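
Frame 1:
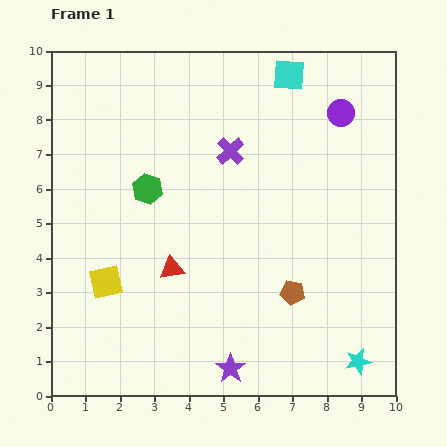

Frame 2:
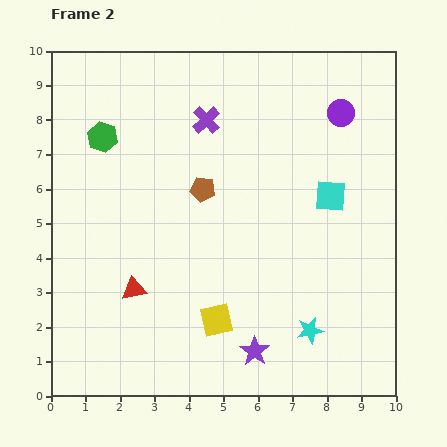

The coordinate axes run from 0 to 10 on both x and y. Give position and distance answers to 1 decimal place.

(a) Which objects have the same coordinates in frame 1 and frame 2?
the purple circle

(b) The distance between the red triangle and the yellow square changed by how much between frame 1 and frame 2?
+0.7

Distance in frame 1: 1.9. Distance in frame 2: 2.6.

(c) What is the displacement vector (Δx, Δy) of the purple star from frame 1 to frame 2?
(0.7, 0.5)

The purple star was at (5.2, 0.8) in frame 1 and (5.9, 1.3) in frame 2.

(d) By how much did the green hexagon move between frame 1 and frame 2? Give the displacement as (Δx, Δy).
(-1.3, 1.5)

The green hexagon was at (2.8, 6.0) in frame 1 and (1.5, 7.5) in frame 2.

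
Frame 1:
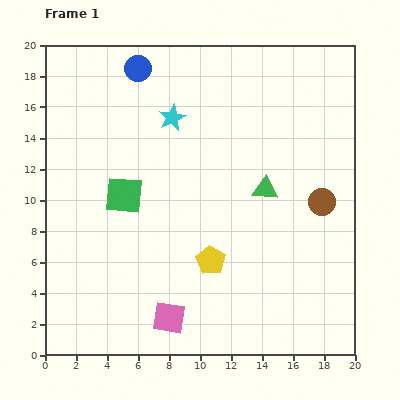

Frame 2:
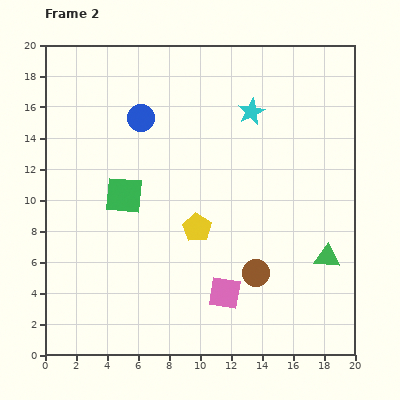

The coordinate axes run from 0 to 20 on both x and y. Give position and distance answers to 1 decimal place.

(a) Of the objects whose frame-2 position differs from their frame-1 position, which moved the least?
the yellow pentagon

(moved 2.3)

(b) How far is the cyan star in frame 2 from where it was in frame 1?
5.1

The cyan star moved from (8.2, 15.3) to (13.3, 15.7), a distance of √(5.1² + 0.4²) ≈ 5.1.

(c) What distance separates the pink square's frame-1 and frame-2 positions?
3.9

The pink square moved from (8.0, 2.4) to (11.6, 4.0), a distance of √(3.6² + 1.6²) ≈ 3.9.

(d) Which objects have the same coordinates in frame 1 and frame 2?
the green square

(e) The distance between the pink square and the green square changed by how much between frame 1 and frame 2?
+0.7

Distance in frame 1: 8.4. Distance in frame 2: 9.1.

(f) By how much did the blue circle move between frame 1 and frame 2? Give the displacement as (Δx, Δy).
(0.2, -3.2)

The blue circle was at (6.0, 18.5) in frame 1 and (6.2, 15.3) in frame 2.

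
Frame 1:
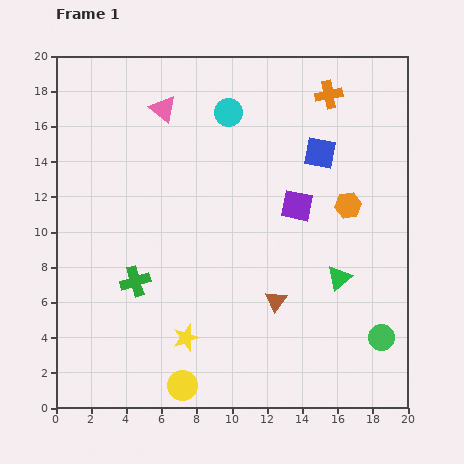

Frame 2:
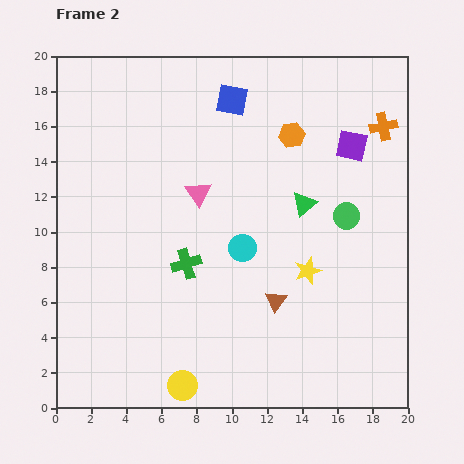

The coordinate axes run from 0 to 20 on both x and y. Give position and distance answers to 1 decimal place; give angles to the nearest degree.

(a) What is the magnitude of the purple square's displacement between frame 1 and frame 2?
4.6

The purple square moved from (13.7, 11.5) to (16.8, 14.9), a distance of √(3.1² + 3.4²) ≈ 4.6.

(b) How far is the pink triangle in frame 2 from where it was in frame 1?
5.2

The pink triangle moved from (6.1, 17.0) to (8.1, 12.2), a distance of √(2.0² + 4.8²) ≈ 5.2.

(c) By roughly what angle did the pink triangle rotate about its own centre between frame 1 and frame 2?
16° clockwise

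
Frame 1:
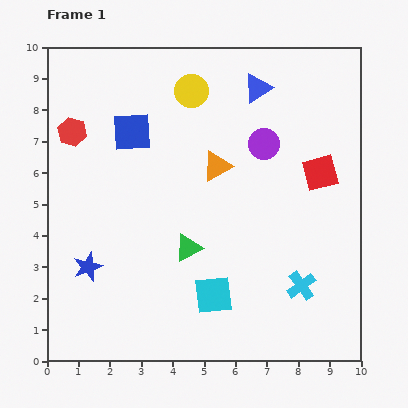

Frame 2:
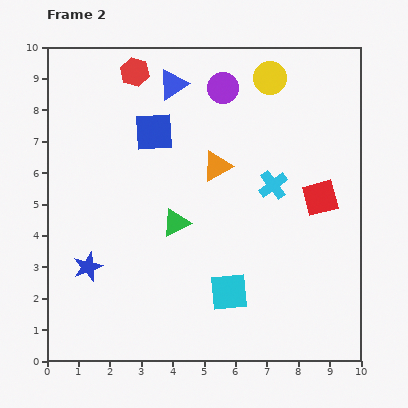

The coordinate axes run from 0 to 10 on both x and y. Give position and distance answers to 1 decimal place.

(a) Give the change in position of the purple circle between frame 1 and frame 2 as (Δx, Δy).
(-1.3, 1.8)

The purple circle was at (6.9, 6.9) in frame 1 and (5.6, 8.7) in frame 2.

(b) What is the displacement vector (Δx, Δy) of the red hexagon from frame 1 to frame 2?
(2.0, 1.9)

The red hexagon was at (0.8, 7.3) in frame 1 and (2.8, 9.2) in frame 2.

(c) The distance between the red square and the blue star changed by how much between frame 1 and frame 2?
-0.3

Distance in frame 1: 8.0. Distance in frame 2: 7.7.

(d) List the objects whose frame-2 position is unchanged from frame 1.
the orange triangle, the blue star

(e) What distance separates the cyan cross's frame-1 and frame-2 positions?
3.3

The cyan cross moved from (8.1, 2.4) to (7.2, 5.6), a distance of √(0.9² + 3.2²) ≈ 3.3.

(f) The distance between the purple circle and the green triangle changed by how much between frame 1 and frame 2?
+0.5

Distance in frame 1: 4.1. Distance in frame 2: 4.6.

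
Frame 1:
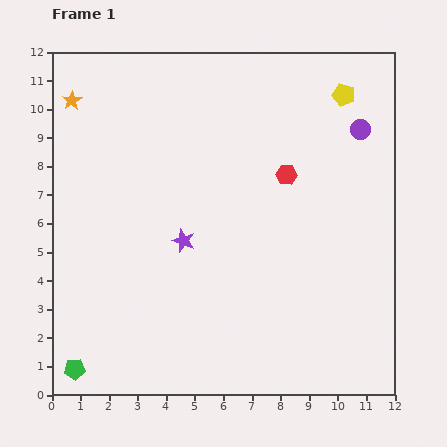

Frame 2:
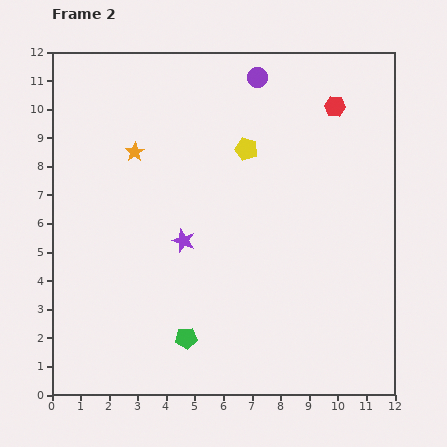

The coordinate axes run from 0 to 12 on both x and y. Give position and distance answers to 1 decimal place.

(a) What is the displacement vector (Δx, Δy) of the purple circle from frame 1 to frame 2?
(-3.6, 1.8)

The purple circle was at (10.8, 9.3) in frame 1 and (7.2, 11.1) in frame 2.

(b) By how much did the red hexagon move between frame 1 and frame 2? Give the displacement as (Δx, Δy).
(1.7, 2.4)

The red hexagon was at (8.2, 7.7) in frame 1 and (9.9, 10.1) in frame 2.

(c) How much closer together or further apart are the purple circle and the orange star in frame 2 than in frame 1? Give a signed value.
-5.1

Distance in frame 1: 10.1. Distance in frame 2: 5.0.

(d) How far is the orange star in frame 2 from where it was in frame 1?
2.8

The orange star moved from (0.7, 10.3) to (2.9, 8.5), a distance of √(2.2² + 1.8²) ≈ 2.8.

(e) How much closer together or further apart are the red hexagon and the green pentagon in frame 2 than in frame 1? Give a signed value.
-0.4

Distance in frame 1: 10.0. Distance in frame 2: 9.6.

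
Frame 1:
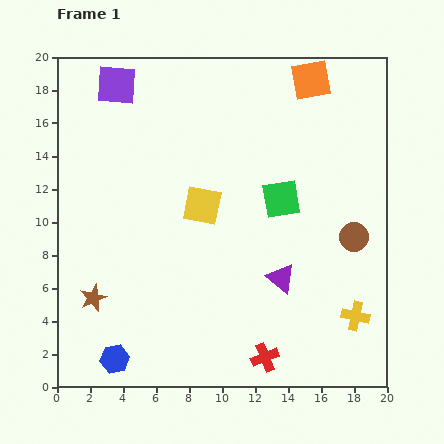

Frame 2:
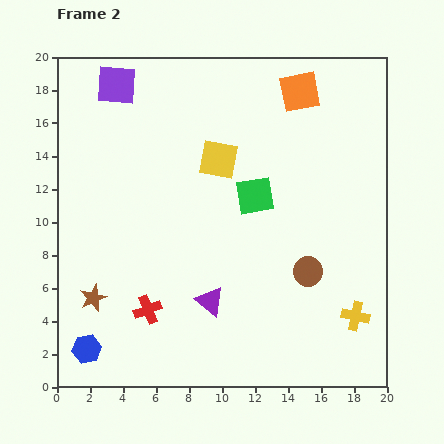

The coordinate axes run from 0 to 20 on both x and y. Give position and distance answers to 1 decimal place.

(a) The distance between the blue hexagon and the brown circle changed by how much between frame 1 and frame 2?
-2.1

Distance in frame 1: 16.3. Distance in frame 2: 14.2.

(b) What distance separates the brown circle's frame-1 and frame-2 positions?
3.5

The brown circle moved from (18.0, 9.1) to (15.2, 7.0), a distance of √(2.8² + 2.1²) ≈ 3.5.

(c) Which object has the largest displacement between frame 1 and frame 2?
the red cross

(moved 7.7; next 4.5)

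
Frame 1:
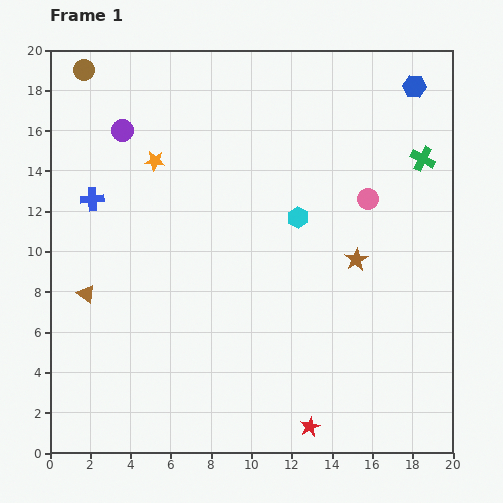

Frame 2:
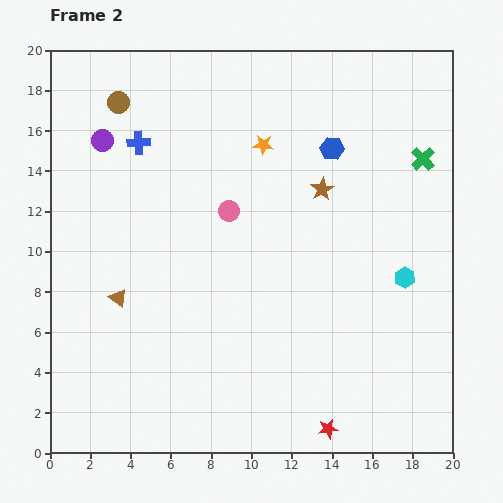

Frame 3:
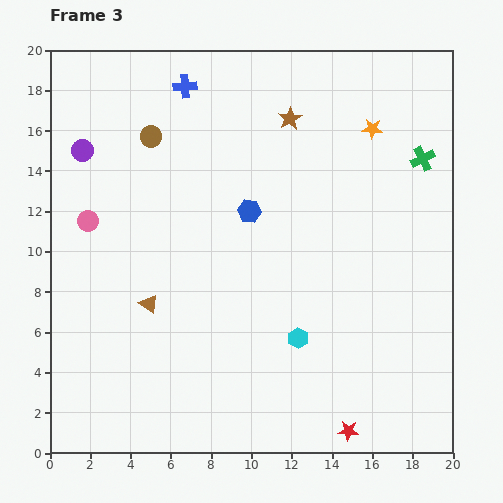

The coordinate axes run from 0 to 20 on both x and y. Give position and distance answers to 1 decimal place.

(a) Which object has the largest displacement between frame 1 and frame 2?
the pink circle

(moved 6.9; next 6.1)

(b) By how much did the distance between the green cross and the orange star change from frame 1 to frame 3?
-10.4

Distance in frame 1: 13.3. Distance in frame 3: 2.9.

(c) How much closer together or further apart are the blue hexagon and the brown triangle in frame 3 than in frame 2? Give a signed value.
-6.1

Distance in frame 2: 12.9. Distance in frame 3: 6.8.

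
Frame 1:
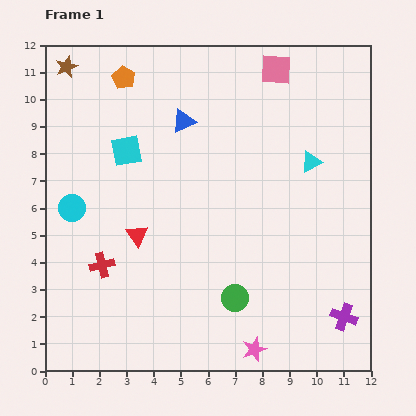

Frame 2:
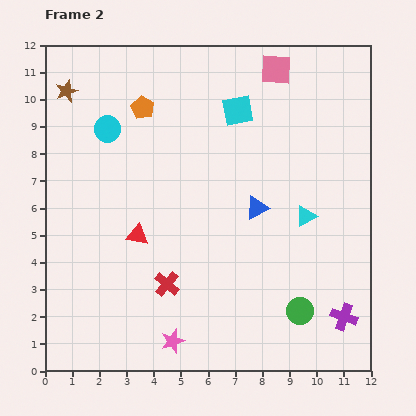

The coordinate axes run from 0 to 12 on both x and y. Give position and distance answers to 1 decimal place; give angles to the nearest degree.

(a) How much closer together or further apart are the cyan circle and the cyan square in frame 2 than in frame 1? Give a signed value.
+2.0

Distance in frame 1: 2.9. Distance in frame 2: 4.9.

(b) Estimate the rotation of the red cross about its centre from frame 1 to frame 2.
36° counter-clockwise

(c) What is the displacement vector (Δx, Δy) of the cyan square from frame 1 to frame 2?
(4.1, 1.5)

The cyan square was at (3.0, 8.1) in frame 1 and (7.1, 9.6) in frame 2.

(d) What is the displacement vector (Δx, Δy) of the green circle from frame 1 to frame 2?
(2.4, -0.5)

The green circle was at (7.0, 2.7) in frame 1 and (9.4, 2.2) in frame 2.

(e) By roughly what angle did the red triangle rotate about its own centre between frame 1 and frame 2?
43° counter-clockwise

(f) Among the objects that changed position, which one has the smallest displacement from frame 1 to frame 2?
the brown star

(moved 0.9)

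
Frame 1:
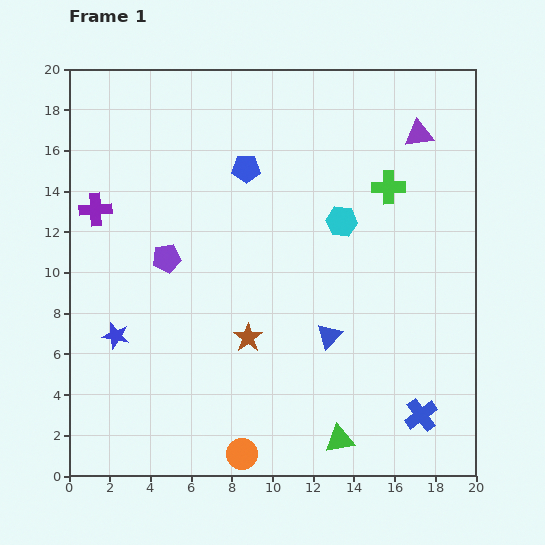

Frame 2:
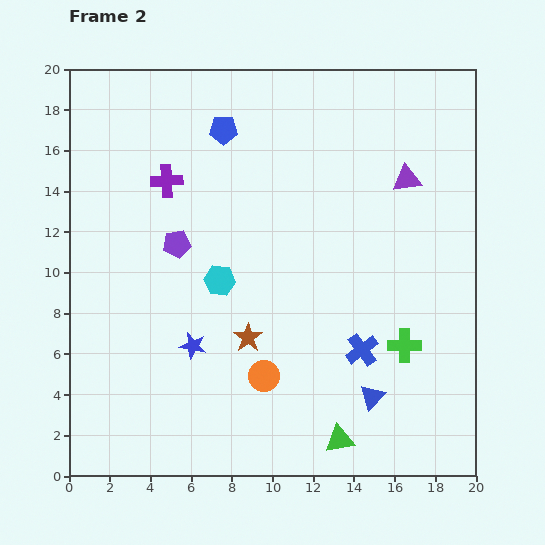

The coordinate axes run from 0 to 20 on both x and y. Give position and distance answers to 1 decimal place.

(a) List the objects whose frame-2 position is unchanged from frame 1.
the brown star, the green triangle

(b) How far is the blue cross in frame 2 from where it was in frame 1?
4.3

The blue cross moved from (17.3, 3.0) to (14.4, 6.2), a distance of √(2.9² + 3.2²) ≈ 4.3.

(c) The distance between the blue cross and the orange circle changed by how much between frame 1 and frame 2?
-4.0

Distance in frame 1: 9.0. Distance in frame 2: 5.0.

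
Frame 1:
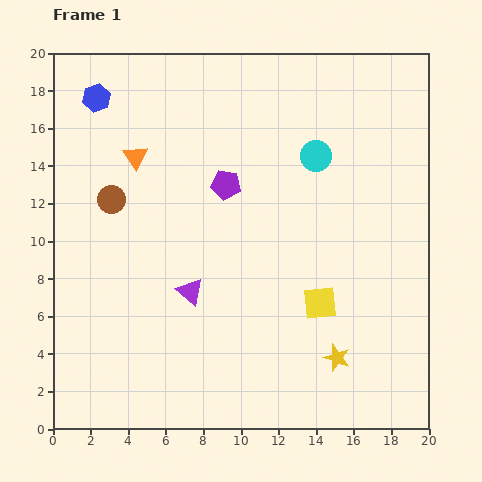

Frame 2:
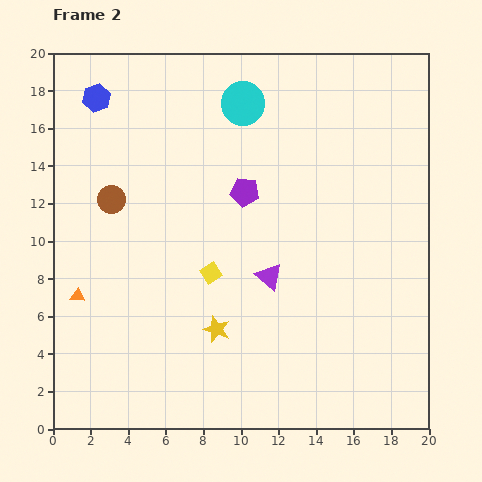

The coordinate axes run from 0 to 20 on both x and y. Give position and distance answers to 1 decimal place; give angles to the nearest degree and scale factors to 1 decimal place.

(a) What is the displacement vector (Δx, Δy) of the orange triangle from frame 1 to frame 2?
(-3.1, -7.4)

The orange triangle was at (4.4, 14.5) in frame 1 and (1.3, 7.1) in frame 2.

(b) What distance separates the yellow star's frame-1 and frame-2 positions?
6.6

The yellow star moved from (15.1, 3.8) to (8.7, 5.3), a distance of √(6.4² + 1.5²) ≈ 6.6.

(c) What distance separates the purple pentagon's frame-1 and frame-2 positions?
1.1

The purple pentagon moved from (9.2, 13.0) to (10.2, 12.6), a distance of √(1.0² + 0.4²) ≈ 1.1.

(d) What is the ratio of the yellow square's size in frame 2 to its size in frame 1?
0.6×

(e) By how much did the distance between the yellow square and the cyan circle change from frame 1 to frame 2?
+1.4

Distance in frame 1: 7.8. Distance in frame 2: 9.2.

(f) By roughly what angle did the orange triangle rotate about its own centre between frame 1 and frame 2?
51° counter-clockwise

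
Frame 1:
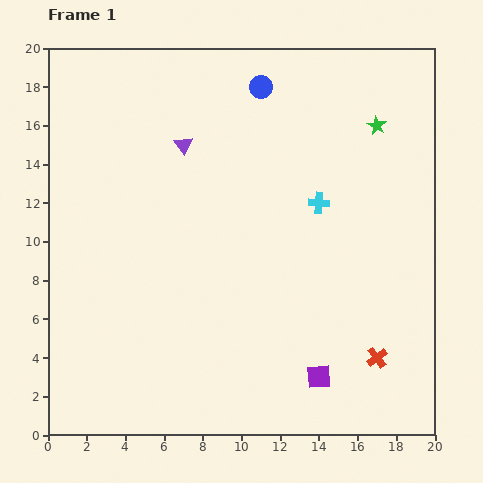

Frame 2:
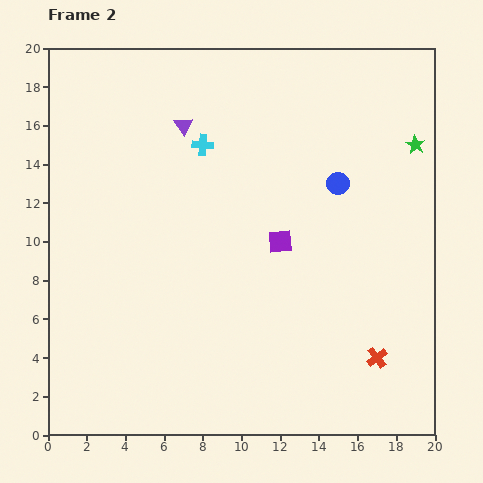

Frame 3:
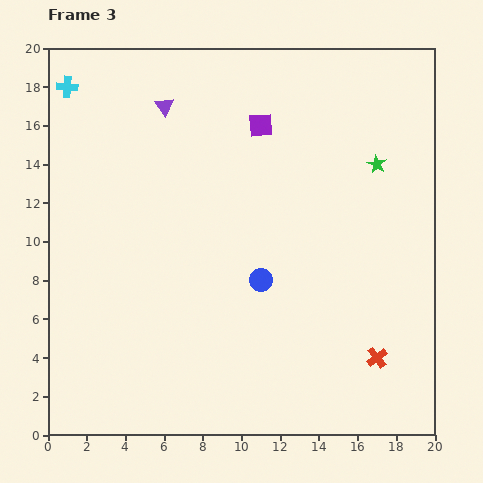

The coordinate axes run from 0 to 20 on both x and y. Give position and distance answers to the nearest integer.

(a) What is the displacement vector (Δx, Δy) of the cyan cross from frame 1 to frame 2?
(-6, 3)

The cyan cross was at (14, 12) in frame 1 and (8, 15) in frame 2.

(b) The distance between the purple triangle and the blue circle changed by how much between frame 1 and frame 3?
+5

Distance in frame 1: 5. Distance in frame 3: 10.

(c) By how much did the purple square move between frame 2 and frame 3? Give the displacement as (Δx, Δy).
(-1, 6)

The purple square was at (12, 10) in frame 2 and (11, 16) in frame 3.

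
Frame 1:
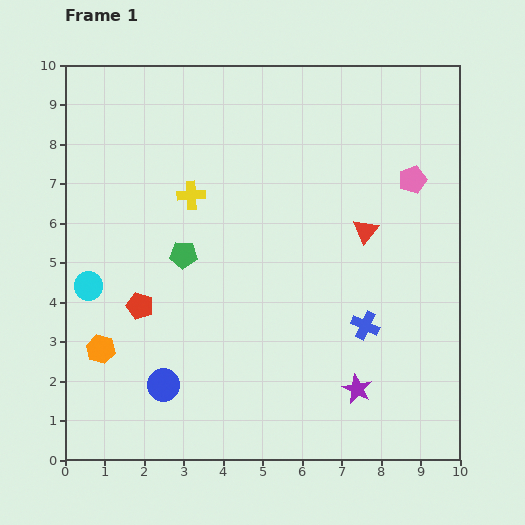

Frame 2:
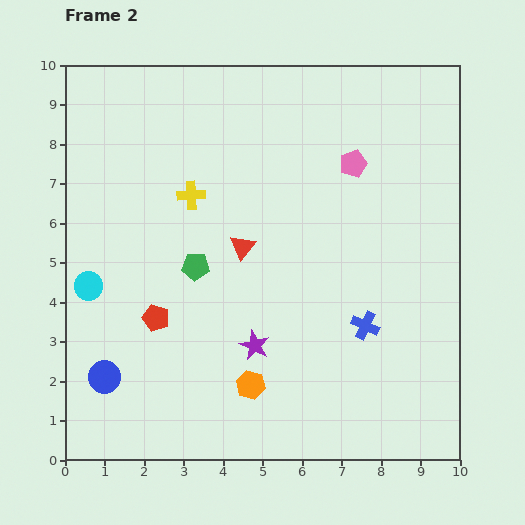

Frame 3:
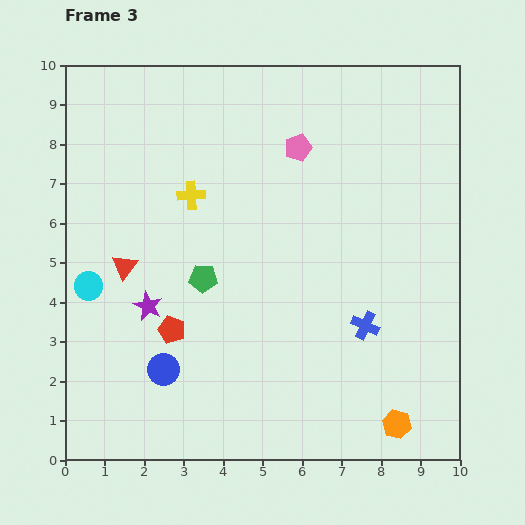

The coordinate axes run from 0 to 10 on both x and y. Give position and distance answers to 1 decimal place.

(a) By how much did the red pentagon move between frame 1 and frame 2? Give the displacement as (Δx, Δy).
(0.4, -0.3)

The red pentagon was at (1.9, 3.9) in frame 1 and (2.3, 3.6) in frame 2.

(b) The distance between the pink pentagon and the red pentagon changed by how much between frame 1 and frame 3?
-2.0

Distance in frame 1: 7.6. Distance in frame 3: 5.6.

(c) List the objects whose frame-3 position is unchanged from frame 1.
the yellow cross, the cyan circle, the blue cross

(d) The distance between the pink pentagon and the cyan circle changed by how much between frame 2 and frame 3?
-1.0

Distance in frame 2: 7.4. Distance in frame 3: 6.4.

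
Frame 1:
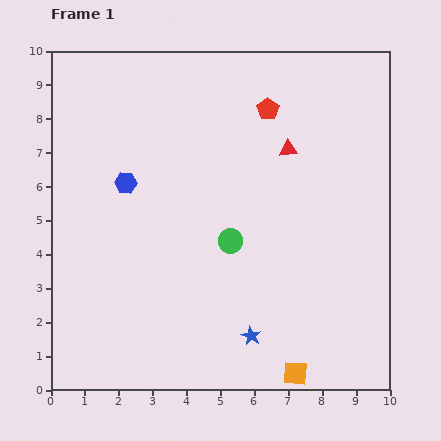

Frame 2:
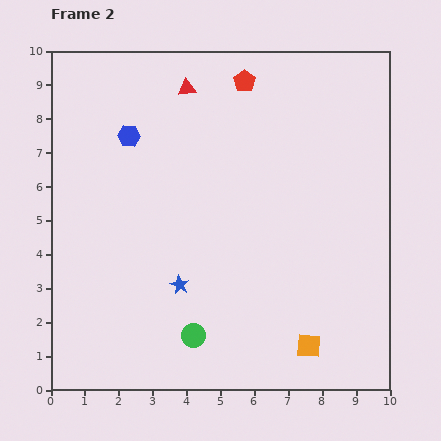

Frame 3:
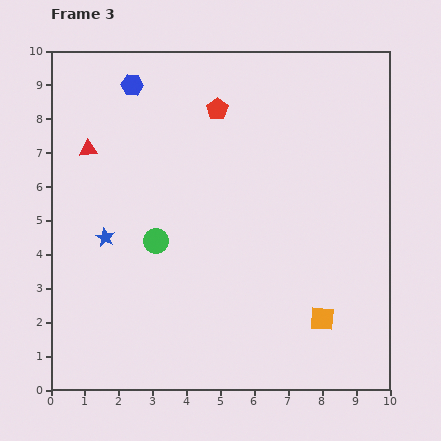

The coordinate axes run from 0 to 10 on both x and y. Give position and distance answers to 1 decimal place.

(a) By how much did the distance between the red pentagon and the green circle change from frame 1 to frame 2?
+3.5

Distance in frame 1: 4.1. Distance in frame 2: 7.6.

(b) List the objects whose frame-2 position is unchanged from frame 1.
none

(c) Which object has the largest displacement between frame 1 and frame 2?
the red triangle

(moved 3.5; next 3.0)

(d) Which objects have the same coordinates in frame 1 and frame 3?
none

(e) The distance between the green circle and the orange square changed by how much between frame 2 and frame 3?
+2.0

Distance in frame 2: 3.4. Distance in frame 3: 5.4.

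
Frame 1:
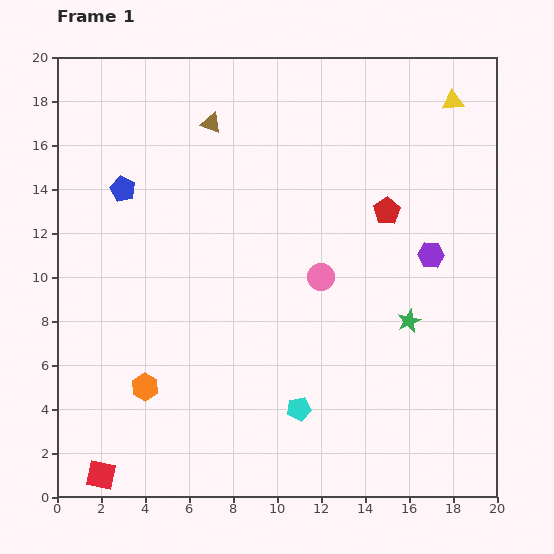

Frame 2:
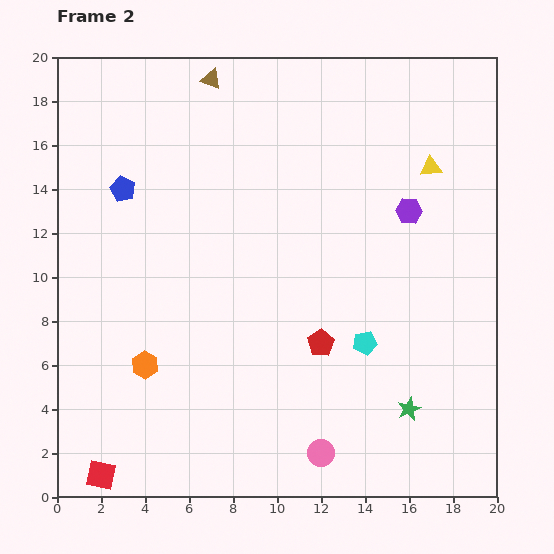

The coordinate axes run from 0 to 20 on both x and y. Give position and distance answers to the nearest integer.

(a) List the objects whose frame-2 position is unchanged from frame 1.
the red square, the blue pentagon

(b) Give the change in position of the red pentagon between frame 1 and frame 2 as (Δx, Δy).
(-3, -6)

The red pentagon was at (15, 13) in frame 1 and (12, 7) in frame 2.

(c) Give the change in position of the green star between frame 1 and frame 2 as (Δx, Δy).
(0, -4)

The green star was at (16, 8) in frame 1 and (16, 4) in frame 2.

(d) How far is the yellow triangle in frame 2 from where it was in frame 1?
3

The yellow triangle moved from (18, 18) to (17, 15), a distance of √(1² + 3²) ≈ 3.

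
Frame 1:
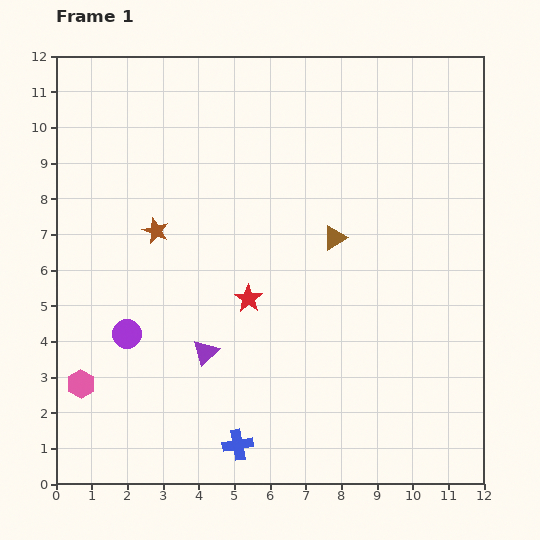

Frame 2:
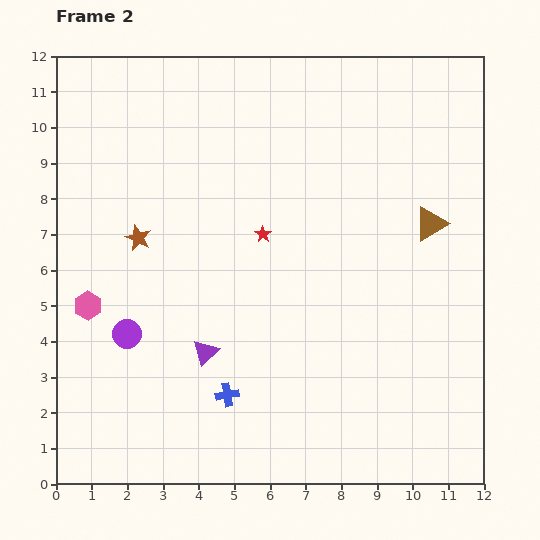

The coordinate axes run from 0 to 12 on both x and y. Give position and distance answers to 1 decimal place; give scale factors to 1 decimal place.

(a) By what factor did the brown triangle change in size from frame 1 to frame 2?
1.5×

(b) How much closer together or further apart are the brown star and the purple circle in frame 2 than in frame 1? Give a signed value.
-0.3

Distance in frame 1: 3.0. Distance in frame 2: 2.7.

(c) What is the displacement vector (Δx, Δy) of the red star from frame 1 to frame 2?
(0.4, 1.8)

The red star was at (5.4, 5.2) in frame 1 and (5.8, 7.0) in frame 2.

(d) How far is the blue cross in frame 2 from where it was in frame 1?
1.4

The blue cross moved from (5.1, 1.1) to (4.8, 2.5), a distance of √(0.3² + 1.4²) ≈ 1.4.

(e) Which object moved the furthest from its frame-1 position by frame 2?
the brown triangle

(moved 2.7; next 2.2)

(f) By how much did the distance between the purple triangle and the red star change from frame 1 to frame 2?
+1.8

Distance in frame 1: 1.9. Distance in frame 2: 3.7.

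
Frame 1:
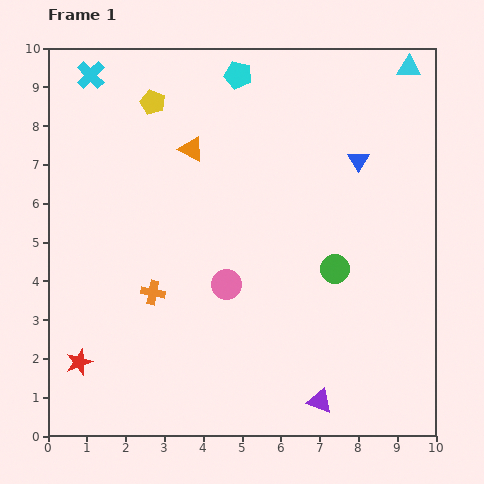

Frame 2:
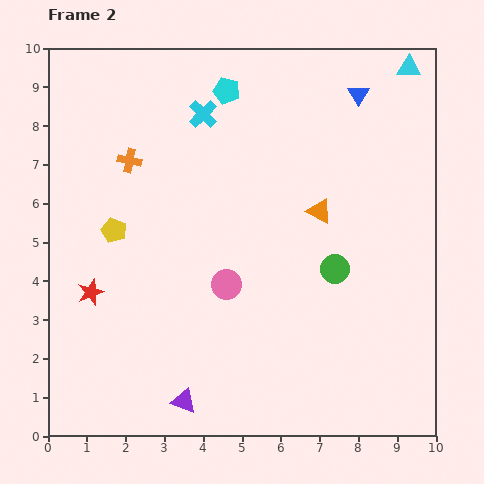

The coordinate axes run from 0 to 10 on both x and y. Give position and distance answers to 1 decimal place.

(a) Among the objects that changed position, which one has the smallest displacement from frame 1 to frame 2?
the cyan pentagon

(moved 0.5)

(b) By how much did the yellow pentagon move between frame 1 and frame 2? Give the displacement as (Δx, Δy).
(-1.0, -3.3)

The yellow pentagon was at (2.7, 8.6) in frame 1 and (1.7, 5.3) in frame 2.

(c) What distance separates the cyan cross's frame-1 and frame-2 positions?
3.1

The cyan cross moved from (1.1, 9.3) to (4.0, 8.3), a distance of √(2.9² + 1.0²) ≈ 3.1.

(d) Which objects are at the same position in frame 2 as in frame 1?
the cyan triangle, the green circle, the pink circle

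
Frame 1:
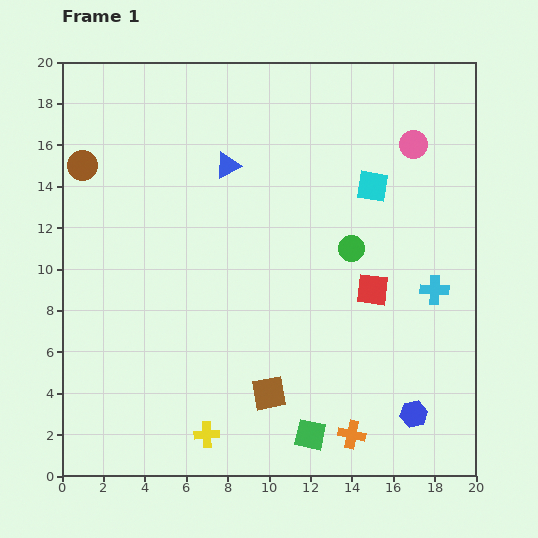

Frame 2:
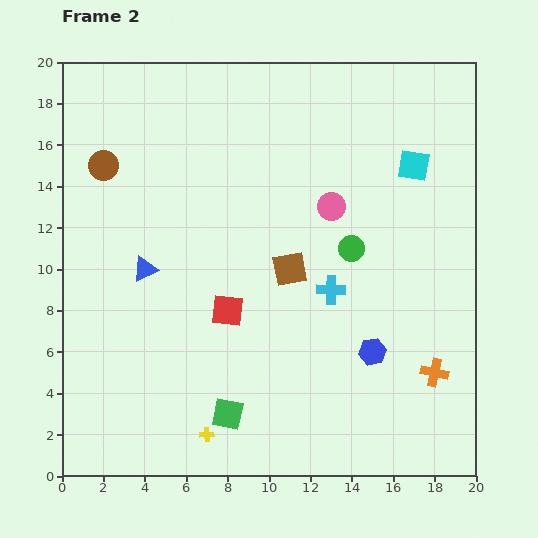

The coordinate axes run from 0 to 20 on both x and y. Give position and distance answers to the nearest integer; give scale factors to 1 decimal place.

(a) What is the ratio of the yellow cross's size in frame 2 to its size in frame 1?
0.6×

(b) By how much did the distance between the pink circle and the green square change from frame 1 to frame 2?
-4

Distance in frame 1: 15. Distance in frame 2: 11.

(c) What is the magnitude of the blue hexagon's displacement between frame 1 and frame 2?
4

The blue hexagon moved from (17, 3) to (15, 6), a distance of √(2² + 3²) ≈ 4.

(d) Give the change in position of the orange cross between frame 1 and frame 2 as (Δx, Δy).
(4, 3)

The orange cross was at (14, 2) in frame 1 and (18, 5) in frame 2.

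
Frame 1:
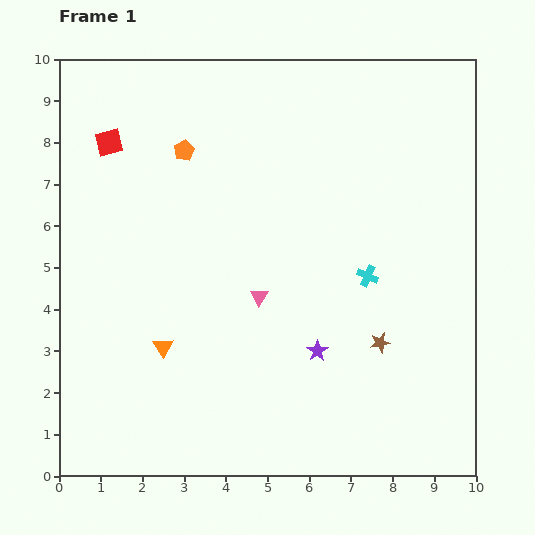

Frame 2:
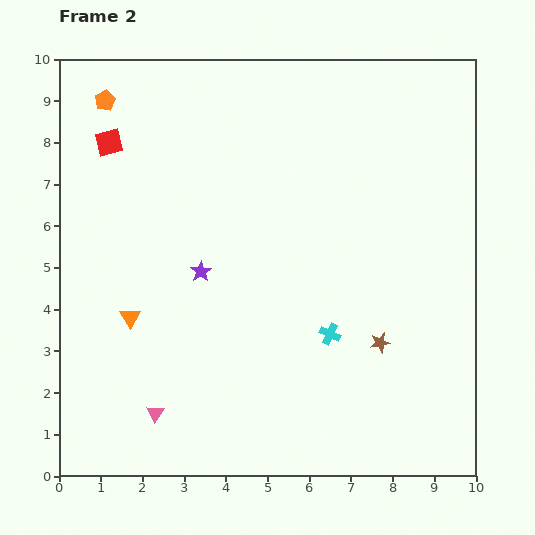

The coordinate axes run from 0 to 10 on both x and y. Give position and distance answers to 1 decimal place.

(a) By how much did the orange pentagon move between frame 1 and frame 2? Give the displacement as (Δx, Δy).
(-1.9, 1.2)

The orange pentagon was at (3.0, 7.8) in frame 1 and (1.1, 9.0) in frame 2.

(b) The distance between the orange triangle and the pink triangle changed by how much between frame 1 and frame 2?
-0.2

Distance in frame 1: 2.6. Distance in frame 2: 2.4.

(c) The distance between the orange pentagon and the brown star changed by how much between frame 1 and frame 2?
+2.2

Distance in frame 1: 6.6. Distance in frame 2: 8.8.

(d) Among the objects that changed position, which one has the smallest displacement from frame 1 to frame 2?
the orange triangle

(moved 1.1)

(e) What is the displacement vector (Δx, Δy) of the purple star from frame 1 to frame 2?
(-2.8, 1.9)

The purple star was at (6.2, 3.0) in frame 1 and (3.4, 4.9) in frame 2.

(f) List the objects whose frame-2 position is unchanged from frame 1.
the brown star, the red square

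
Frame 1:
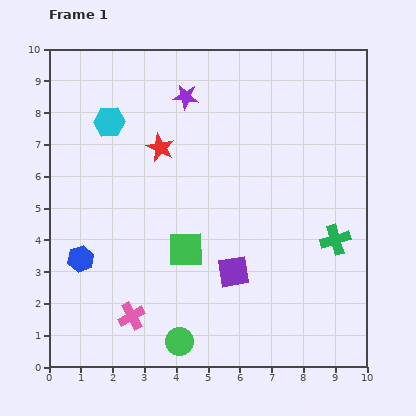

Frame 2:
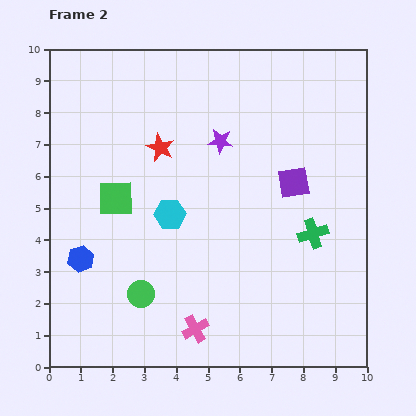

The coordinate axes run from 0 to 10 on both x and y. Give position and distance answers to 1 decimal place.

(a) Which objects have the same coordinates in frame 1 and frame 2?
the red star, the blue hexagon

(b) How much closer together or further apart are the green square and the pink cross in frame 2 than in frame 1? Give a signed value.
+2.1

Distance in frame 1: 2.7. Distance in frame 2: 4.8.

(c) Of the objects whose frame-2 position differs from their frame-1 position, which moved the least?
the green cross

(moved 0.7)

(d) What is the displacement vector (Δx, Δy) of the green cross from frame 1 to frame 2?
(-0.7, 0.2)

The green cross was at (9.0, 4.0) in frame 1 and (8.3, 4.2) in frame 2.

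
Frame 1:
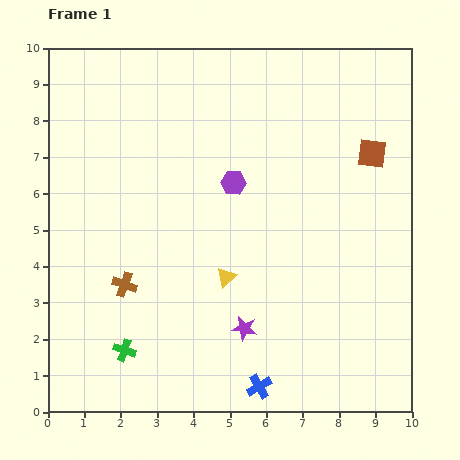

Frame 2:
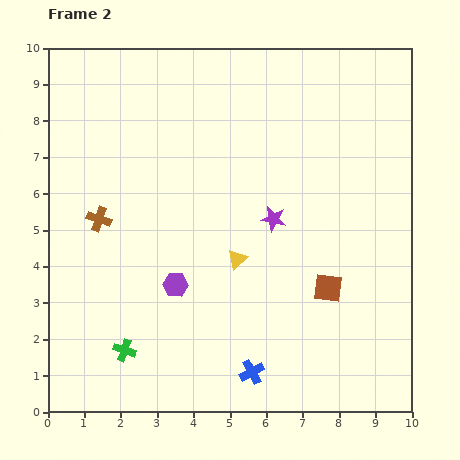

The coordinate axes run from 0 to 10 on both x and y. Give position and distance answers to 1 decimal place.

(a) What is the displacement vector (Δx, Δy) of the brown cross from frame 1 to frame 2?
(-0.7, 1.8)

The brown cross was at (2.1, 3.5) in frame 1 and (1.4, 5.3) in frame 2.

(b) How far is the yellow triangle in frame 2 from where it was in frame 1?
0.6

The yellow triangle moved from (4.9, 3.7) to (5.2, 4.2), a distance of √(0.3² + 0.5²) ≈ 0.6.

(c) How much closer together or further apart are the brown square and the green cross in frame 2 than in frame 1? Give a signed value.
-2.8

Distance in frame 1: 8.7. Distance in frame 2: 5.9.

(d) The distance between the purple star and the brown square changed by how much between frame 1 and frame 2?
-3.5

Distance in frame 1: 5.9. Distance in frame 2: 2.4.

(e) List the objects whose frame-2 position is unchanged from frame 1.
the green cross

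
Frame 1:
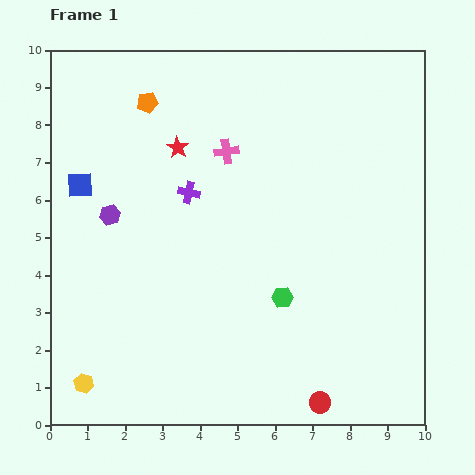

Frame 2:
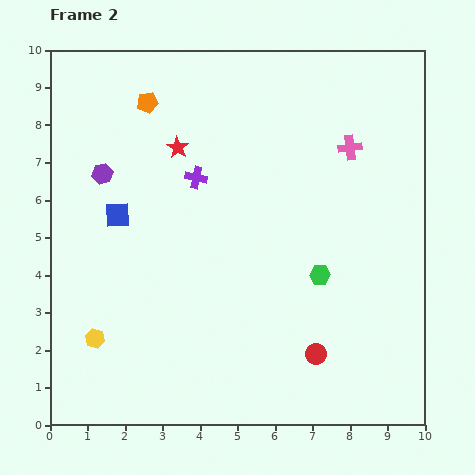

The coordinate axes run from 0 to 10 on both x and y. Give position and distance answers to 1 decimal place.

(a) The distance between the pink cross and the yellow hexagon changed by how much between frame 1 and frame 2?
+1.2

Distance in frame 1: 7.3. Distance in frame 2: 8.5.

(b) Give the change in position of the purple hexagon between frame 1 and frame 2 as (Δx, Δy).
(-0.2, 1.1)

The purple hexagon was at (1.6, 5.6) in frame 1 and (1.4, 6.7) in frame 2.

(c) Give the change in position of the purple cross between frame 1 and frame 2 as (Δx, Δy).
(0.2, 0.4)

The purple cross was at (3.7, 6.2) in frame 1 and (3.9, 6.6) in frame 2.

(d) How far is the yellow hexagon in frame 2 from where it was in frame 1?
1.2

The yellow hexagon moved from (0.9, 1.1) to (1.2, 2.3), a distance of √(0.3² + 1.2²) ≈ 1.2.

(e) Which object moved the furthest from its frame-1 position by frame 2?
the pink cross

(moved 3.3; next 1.3)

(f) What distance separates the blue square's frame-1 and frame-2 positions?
1.3

The blue square moved from (0.8, 6.4) to (1.8, 5.6), a distance of √(1.0² + 0.8²) ≈ 1.3.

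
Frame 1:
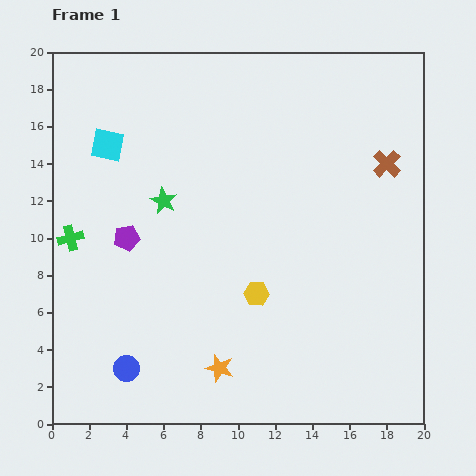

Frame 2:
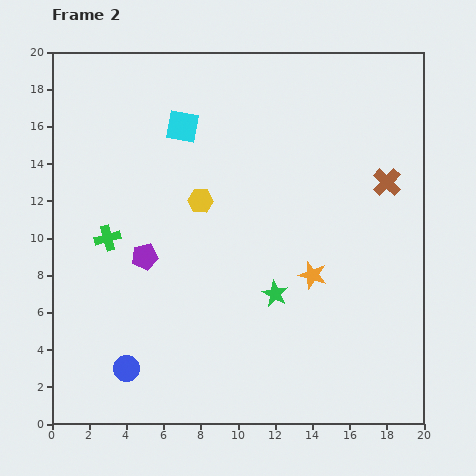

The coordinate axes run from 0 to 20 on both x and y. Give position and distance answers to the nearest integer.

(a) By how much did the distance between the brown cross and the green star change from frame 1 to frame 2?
-4

Distance in frame 1: 12. Distance in frame 2: 8.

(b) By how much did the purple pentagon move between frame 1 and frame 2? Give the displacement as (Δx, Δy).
(1, -1)

The purple pentagon was at (4, 10) in frame 1 and (5, 9) in frame 2.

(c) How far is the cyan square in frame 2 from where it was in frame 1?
4

The cyan square moved from (3, 15) to (7, 16), a distance of √(4² + 1²) ≈ 4.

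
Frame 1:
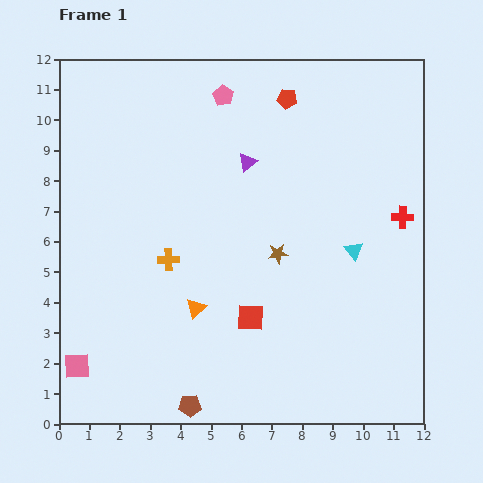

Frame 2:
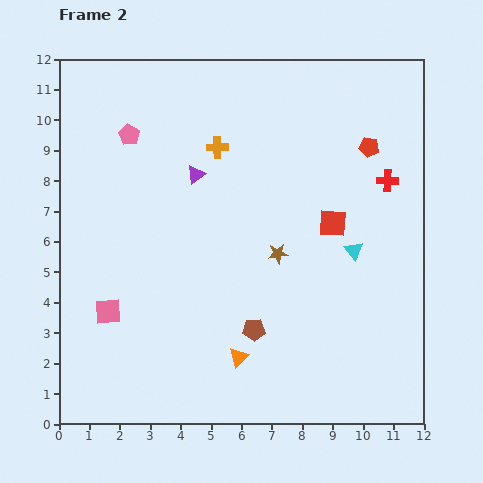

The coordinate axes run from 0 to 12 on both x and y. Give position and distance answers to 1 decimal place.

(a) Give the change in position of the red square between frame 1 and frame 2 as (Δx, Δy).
(2.7, 3.1)

The red square was at (6.3, 3.5) in frame 1 and (9.0, 6.6) in frame 2.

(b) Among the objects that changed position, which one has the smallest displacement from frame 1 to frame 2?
the red cross

(moved 1.3)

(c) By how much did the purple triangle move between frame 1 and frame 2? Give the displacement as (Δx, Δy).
(-1.7, -0.4)

The purple triangle was at (6.2, 8.6) in frame 1 and (4.5, 8.2) in frame 2.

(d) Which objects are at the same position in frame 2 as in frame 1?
the cyan triangle, the brown star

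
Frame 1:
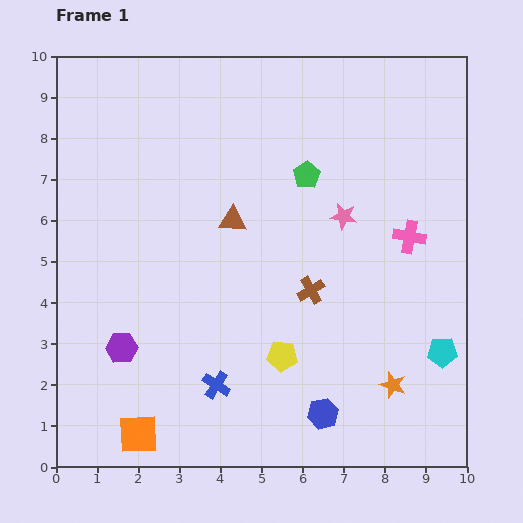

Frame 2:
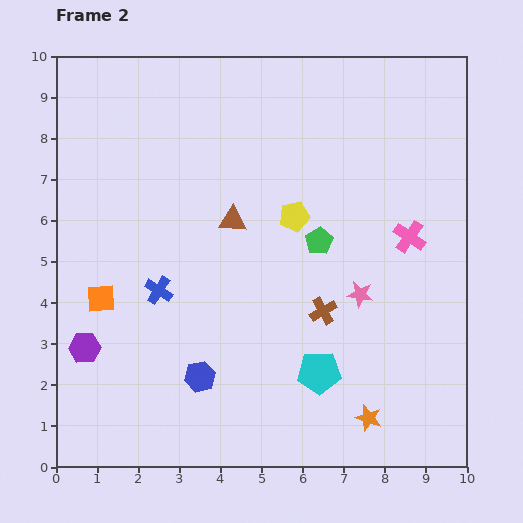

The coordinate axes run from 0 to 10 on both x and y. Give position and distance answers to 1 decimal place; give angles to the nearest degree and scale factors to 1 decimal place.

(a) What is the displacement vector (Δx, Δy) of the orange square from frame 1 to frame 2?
(-0.9, 3.3)

The orange square was at (2.0, 0.8) in frame 1 and (1.1, 4.1) in frame 2.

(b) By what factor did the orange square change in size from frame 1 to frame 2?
0.7×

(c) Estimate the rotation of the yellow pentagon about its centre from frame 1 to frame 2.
18° counter-clockwise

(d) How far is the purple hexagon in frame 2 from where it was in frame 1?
0.9

The purple hexagon moved from (1.6, 2.9) to (0.7, 2.9), a distance of √(0.9² + 0.0²) ≈ 0.9.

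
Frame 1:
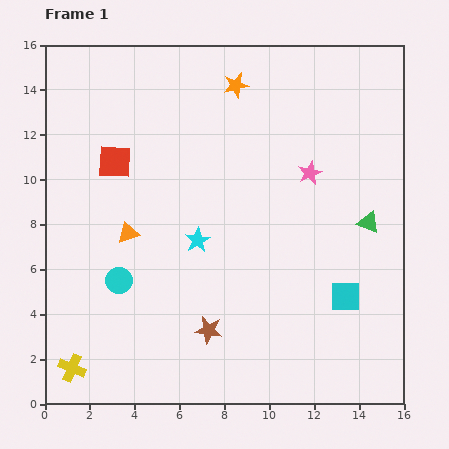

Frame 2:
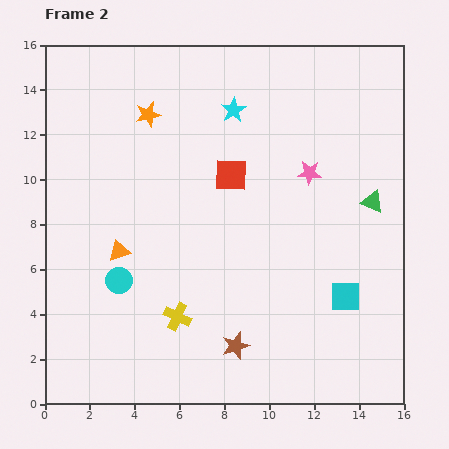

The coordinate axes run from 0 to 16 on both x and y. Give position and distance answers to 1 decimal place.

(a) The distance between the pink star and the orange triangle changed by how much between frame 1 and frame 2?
+0.7

Distance in frame 1: 8.5. Distance in frame 2: 9.2.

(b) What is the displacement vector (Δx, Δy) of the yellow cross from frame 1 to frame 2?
(4.7, 2.3)

The yellow cross was at (1.2, 1.6) in frame 1 and (5.9, 3.9) in frame 2.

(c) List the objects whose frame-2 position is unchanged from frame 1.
the cyan circle, the pink star, the cyan square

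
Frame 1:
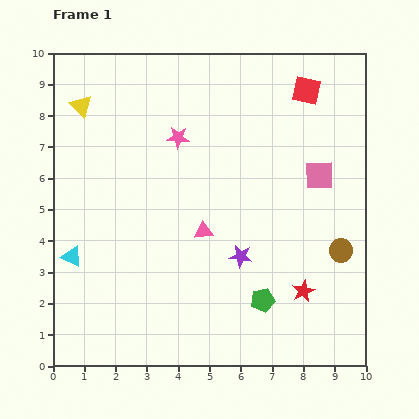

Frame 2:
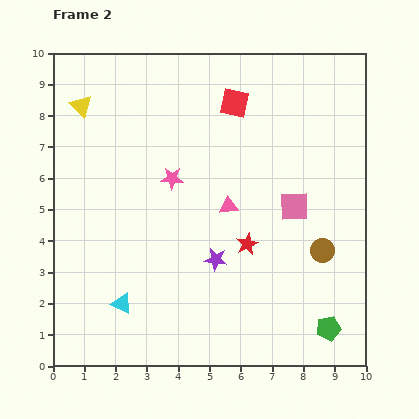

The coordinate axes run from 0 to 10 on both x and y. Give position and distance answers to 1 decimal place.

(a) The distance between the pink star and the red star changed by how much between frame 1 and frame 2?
-3.1

Distance in frame 1: 6.3. Distance in frame 2: 3.2.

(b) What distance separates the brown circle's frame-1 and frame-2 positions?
0.6

The brown circle moved from (9.2, 3.7) to (8.6, 3.7), a distance of √(0.6² + 0.0²) ≈ 0.6.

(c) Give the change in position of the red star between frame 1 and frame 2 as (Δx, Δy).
(-1.8, 1.5)

The red star was at (8.0, 2.4) in frame 1 and (6.2, 3.9) in frame 2.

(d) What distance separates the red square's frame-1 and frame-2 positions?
2.3

The red square moved from (8.1, 8.8) to (5.8, 8.4), a distance of √(2.3² + 0.4²) ≈ 2.3.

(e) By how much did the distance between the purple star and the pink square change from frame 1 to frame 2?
-0.6

Distance in frame 1: 3.6. Distance in frame 2: 3.0.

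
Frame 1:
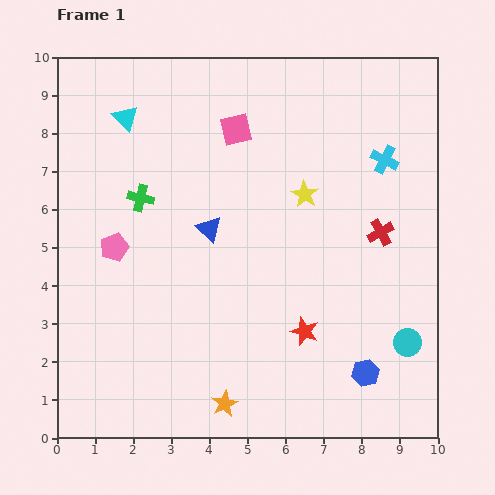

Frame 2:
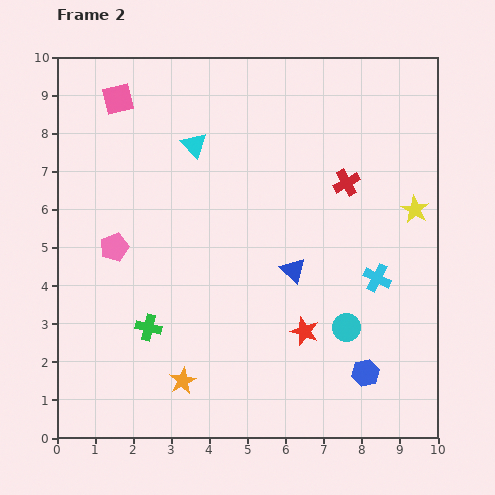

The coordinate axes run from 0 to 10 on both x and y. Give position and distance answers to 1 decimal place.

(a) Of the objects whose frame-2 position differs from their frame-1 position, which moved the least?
the orange star

(moved 1.3)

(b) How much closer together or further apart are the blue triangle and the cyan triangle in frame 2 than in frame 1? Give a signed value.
+0.6

Distance in frame 1: 3.6. Distance in frame 2: 4.2.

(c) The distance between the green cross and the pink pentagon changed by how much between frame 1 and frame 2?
+0.8

Distance in frame 1: 1.5. Distance in frame 2: 2.3.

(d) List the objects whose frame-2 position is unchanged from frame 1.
the pink pentagon, the blue hexagon, the red star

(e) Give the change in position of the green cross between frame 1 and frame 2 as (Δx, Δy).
(0.2, -3.4)

The green cross was at (2.2, 6.3) in frame 1 and (2.4, 2.9) in frame 2.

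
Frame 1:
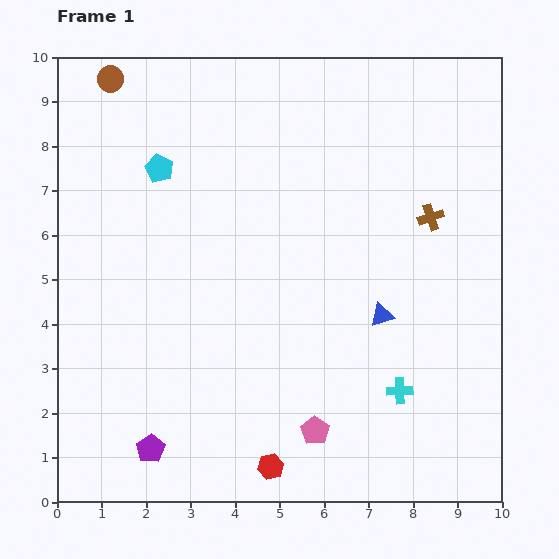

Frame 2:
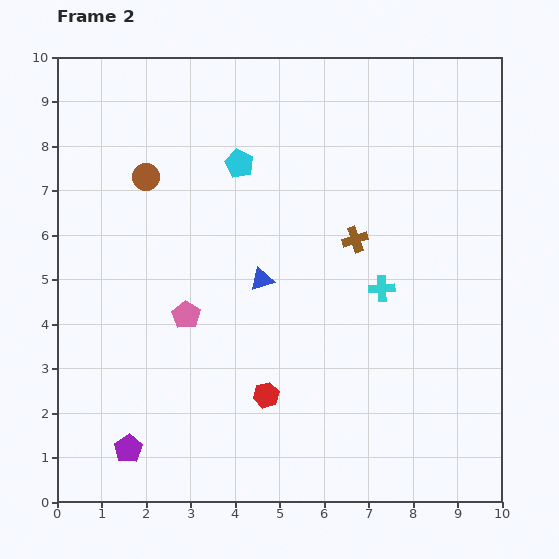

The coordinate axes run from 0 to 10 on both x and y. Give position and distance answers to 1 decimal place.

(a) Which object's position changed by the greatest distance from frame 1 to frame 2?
the pink pentagon

(moved 3.9; next 2.8)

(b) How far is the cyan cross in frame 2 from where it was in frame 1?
2.3

The cyan cross moved from (7.7, 2.5) to (7.3, 4.8), a distance of √(0.4² + 2.3²) ≈ 2.3.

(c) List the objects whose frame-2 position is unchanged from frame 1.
none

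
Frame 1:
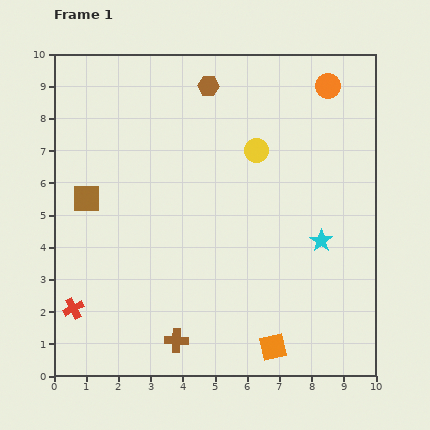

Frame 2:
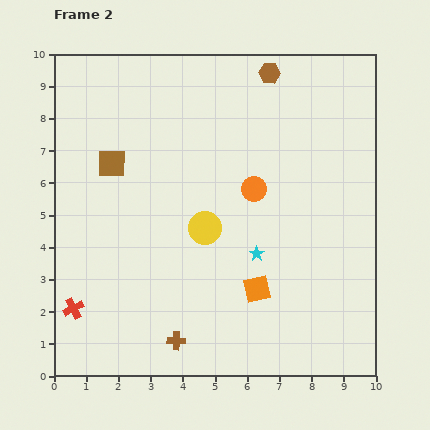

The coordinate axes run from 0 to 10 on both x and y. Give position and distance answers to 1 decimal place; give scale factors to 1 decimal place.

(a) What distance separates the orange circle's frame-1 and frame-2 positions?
3.9

The orange circle moved from (8.5, 9.0) to (6.2, 5.8), a distance of √(2.3² + 3.2²) ≈ 3.9.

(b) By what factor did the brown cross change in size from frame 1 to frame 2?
0.8×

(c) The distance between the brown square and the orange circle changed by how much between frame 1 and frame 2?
-3.8

Distance in frame 1: 8.3. Distance in frame 2: 4.5.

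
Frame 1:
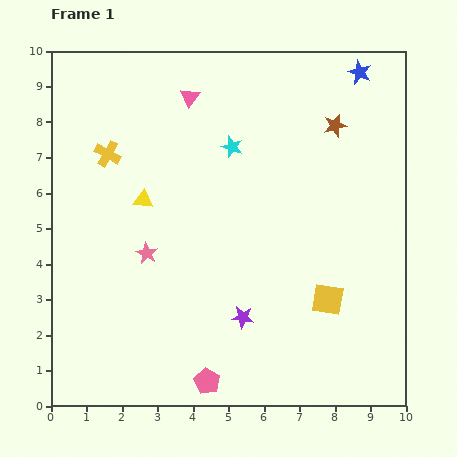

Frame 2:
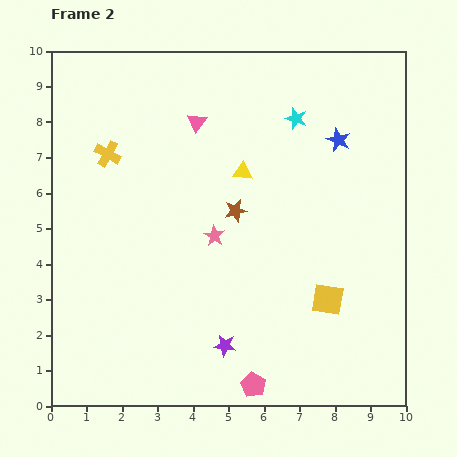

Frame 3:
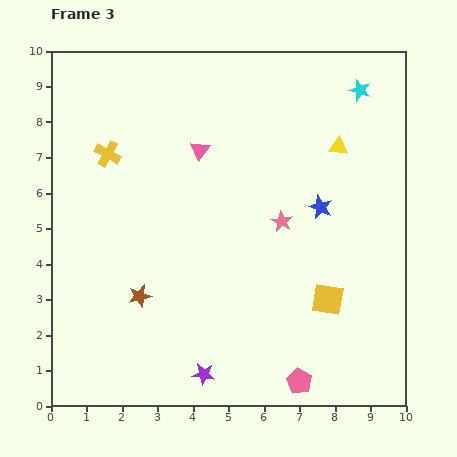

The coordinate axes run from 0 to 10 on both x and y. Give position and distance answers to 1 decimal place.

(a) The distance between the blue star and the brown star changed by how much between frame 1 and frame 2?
+1.8

Distance in frame 1: 1.7. Distance in frame 2: 3.5.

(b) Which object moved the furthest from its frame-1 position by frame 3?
the brown star

(moved 7.3; next 5.7)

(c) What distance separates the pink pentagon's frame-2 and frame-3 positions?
1.3

The pink pentagon moved from (5.7, 0.6) to (7.0, 0.7), a distance of √(1.3² + 0.1²) ≈ 1.3.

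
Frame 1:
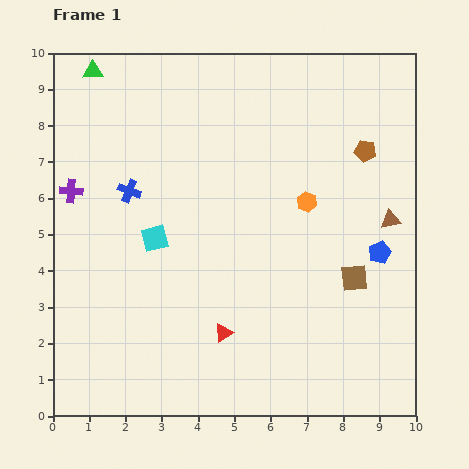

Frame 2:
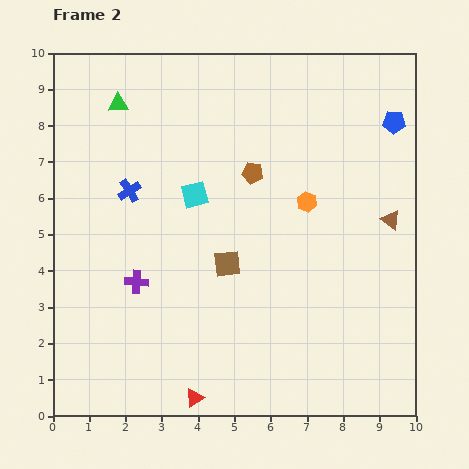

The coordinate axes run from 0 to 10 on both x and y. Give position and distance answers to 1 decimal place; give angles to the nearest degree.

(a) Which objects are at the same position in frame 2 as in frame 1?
the brown triangle, the blue cross, the orange hexagon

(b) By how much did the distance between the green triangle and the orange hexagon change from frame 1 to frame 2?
-1.0

Distance in frame 1: 6.9. Distance in frame 2: 5.9.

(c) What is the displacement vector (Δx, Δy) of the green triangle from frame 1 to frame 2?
(0.7, -0.9)

The green triangle was at (1.1, 9.5) in frame 1 and (1.8, 8.6) in frame 2.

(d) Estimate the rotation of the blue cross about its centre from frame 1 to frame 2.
36° clockwise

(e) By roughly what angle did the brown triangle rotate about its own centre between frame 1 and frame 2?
47° clockwise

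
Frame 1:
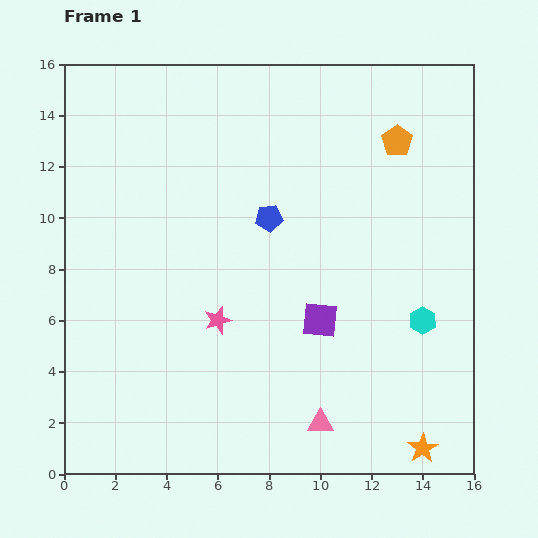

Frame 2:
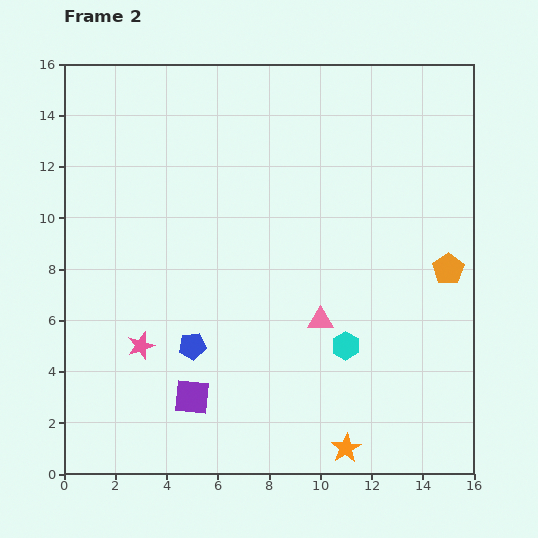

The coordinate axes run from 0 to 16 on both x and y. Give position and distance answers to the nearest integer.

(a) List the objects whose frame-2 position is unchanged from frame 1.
none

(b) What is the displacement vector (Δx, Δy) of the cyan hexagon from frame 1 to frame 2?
(-3, -1)

The cyan hexagon was at (14, 6) in frame 1 and (11, 5) in frame 2.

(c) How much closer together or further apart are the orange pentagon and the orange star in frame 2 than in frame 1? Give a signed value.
-4

Distance in frame 1: 12. Distance in frame 2: 8.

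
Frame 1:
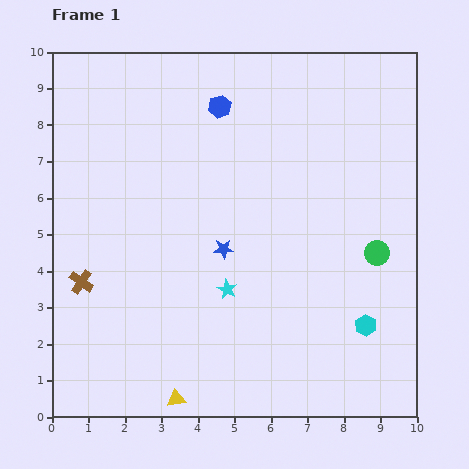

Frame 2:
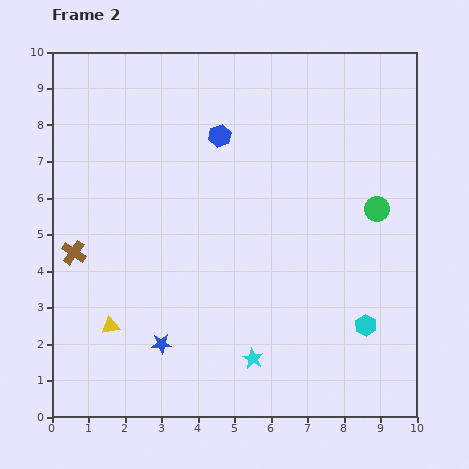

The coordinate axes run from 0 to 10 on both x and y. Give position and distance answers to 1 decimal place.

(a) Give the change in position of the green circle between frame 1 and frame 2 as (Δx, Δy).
(0.0, 1.2)

The green circle was at (8.9, 4.5) in frame 1 and (8.9, 5.7) in frame 2.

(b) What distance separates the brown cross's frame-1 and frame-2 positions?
0.8

The brown cross moved from (0.8, 3.7) to (0.6, 4.5), a distance of √(0.2² + 0.8²) ≈ 0.8.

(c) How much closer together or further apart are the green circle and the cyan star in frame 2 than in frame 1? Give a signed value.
+1.1

Distance in frame 1: 4.2. Distance in frame 2: 5.3.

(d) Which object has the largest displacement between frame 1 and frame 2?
the blue star

(moved 3.1; next 2.7)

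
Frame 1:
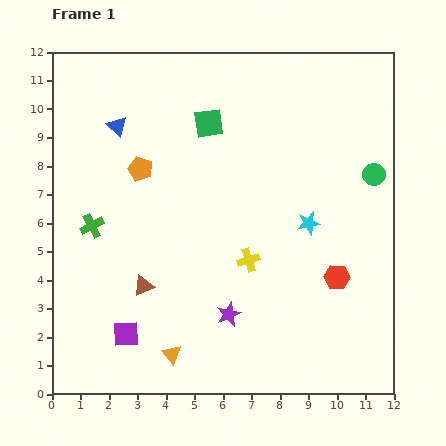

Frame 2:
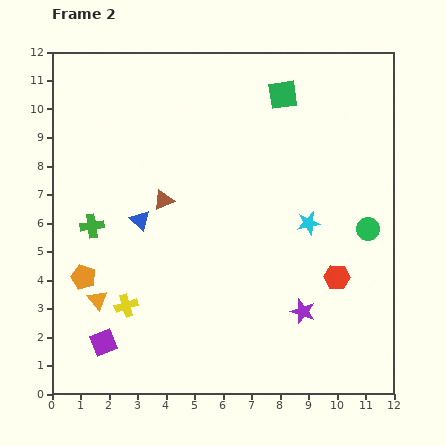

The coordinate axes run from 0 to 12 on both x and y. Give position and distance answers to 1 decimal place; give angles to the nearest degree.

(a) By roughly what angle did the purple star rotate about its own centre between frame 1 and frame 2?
30° counter-clockwise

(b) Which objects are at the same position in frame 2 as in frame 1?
the red hexagon, the green cross, the cyan star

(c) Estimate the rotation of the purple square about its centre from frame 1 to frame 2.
20° counter-clockwise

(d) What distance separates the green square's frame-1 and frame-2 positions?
2.8

The green square moved from (5.5, 9.5) to (8.1, 10.5), a distance of √(2.6² + 1.0²) ≈ 2.8.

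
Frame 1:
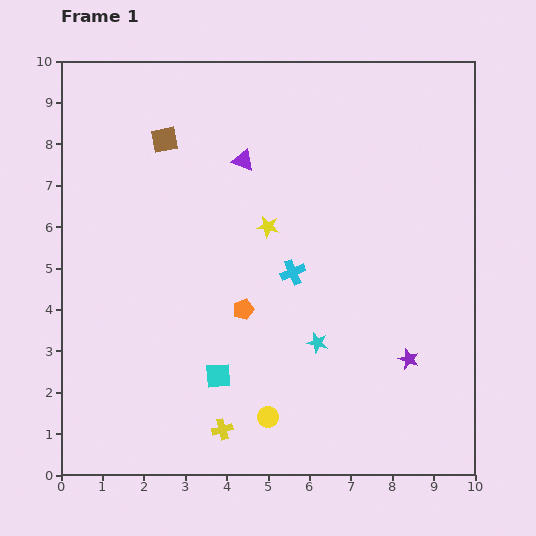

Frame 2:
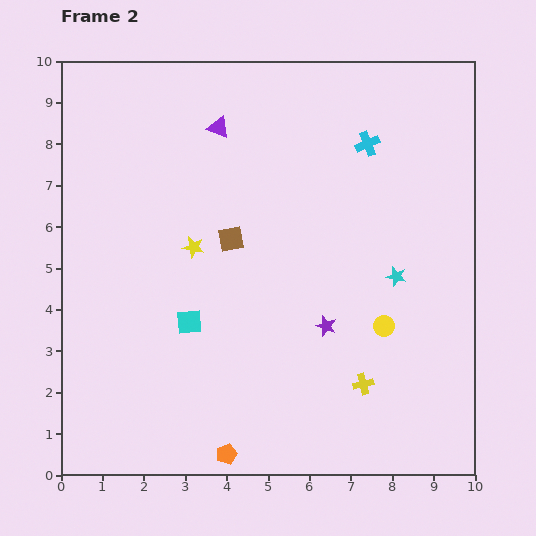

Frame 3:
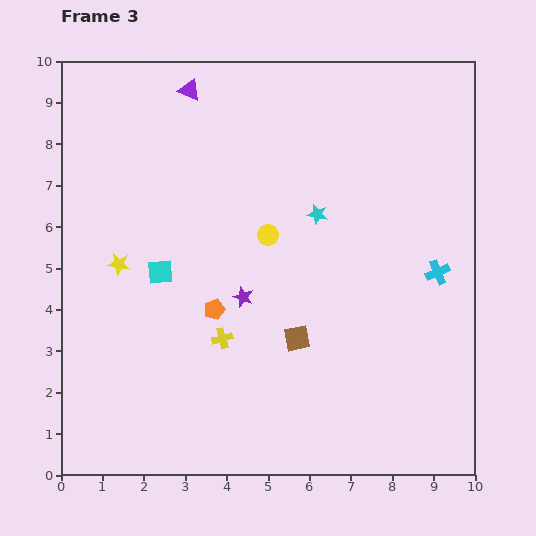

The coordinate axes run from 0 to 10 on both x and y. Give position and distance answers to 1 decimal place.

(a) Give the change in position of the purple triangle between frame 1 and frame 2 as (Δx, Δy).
(-0.6, 0.8)

The purple triangle was at (4.4, 7.6) in frame 1 and (3.8, 8.4) in frame 2.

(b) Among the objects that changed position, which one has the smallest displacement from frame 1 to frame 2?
the purple triangle

(moved 1.0)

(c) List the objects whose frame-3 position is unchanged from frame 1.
none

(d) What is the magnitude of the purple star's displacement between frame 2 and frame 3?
2.1

The purple star moved from (6.4, 3.6) to (4.4, 4.3), a distance of √(2.0² + 0.7²) ≈ 2.1.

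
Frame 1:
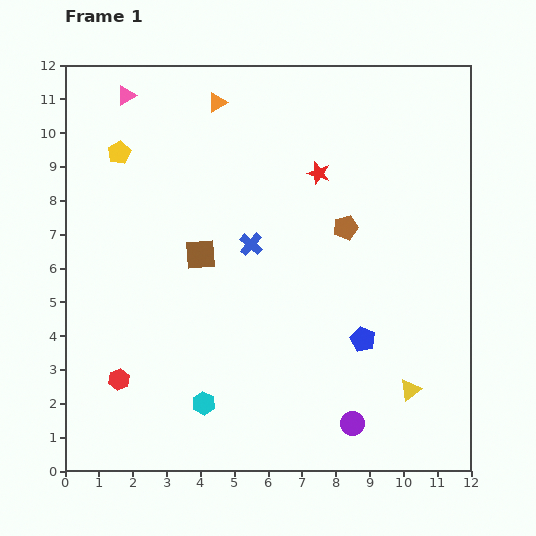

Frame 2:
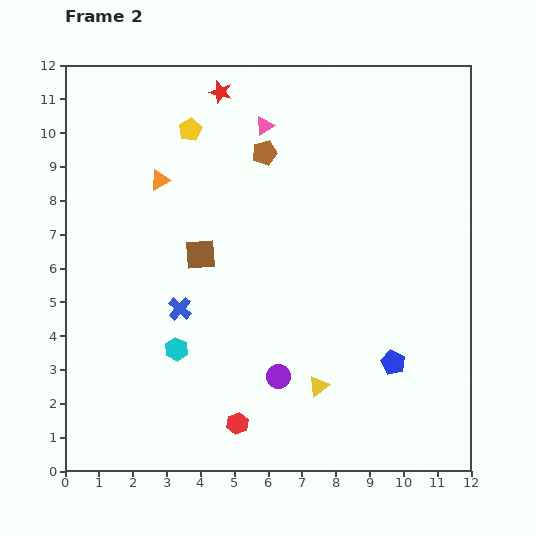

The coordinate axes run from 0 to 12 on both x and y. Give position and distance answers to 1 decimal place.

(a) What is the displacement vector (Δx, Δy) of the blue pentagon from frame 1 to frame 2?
(0.9, -0.7)

The blue pentagon was at (8.8, 3.9) in frame 1 and (9.7, 3.2) in frame 2.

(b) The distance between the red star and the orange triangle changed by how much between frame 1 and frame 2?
-0.5

Distance in frame 1: 3.7. Distance in frame 2: 3.2.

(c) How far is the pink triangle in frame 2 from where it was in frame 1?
4.2

The pink triangle moved from (1.8, 11.1) to (5.9, 10.2), a distance of √(4.1² + 0.9²) ≈ 4.2.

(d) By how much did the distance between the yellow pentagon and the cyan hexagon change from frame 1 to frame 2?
-1.3

Distance in frame 1: 7.8. Distance in frame 2: 6.5.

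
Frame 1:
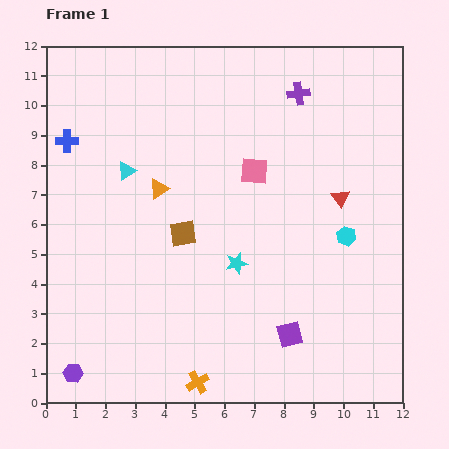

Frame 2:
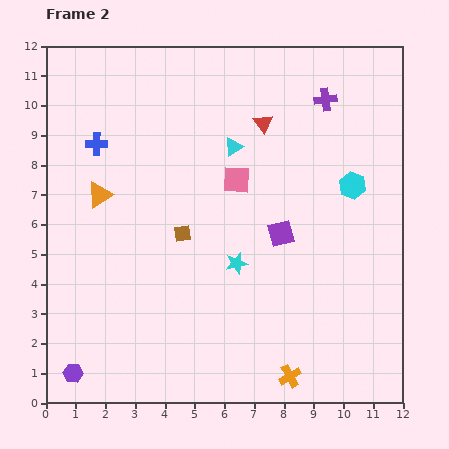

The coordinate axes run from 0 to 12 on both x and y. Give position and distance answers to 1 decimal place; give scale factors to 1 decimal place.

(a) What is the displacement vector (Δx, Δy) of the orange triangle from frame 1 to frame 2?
(-2.0, -0.2)

The orange triangle was at (3.8, 7.2) in frame 1 and (1.8, 7.0) in frame 2.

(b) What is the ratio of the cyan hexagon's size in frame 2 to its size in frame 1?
1.4×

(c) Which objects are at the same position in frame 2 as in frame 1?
the cyan star, the brown square, the purple hexagon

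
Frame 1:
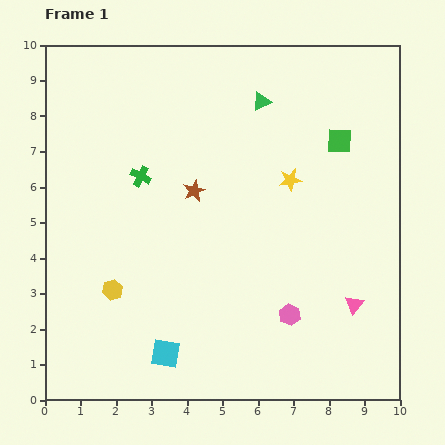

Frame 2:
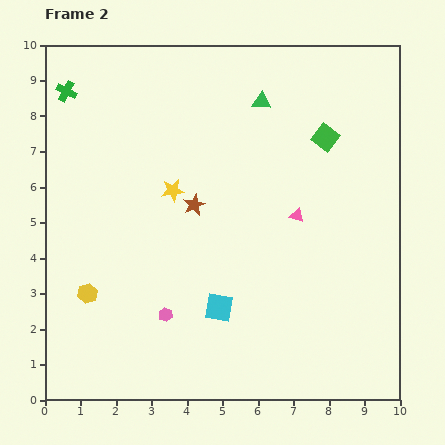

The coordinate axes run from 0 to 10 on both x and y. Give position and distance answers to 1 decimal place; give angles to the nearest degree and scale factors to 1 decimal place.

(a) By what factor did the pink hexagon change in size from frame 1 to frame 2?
0.6×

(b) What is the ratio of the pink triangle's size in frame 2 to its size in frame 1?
0.8×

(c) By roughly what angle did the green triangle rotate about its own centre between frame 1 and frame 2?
28° clockwise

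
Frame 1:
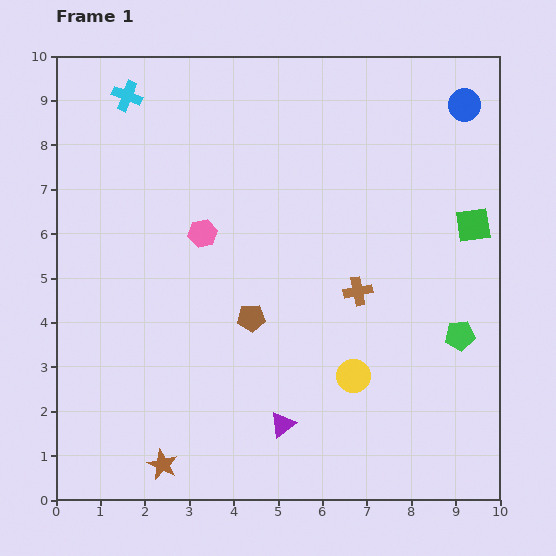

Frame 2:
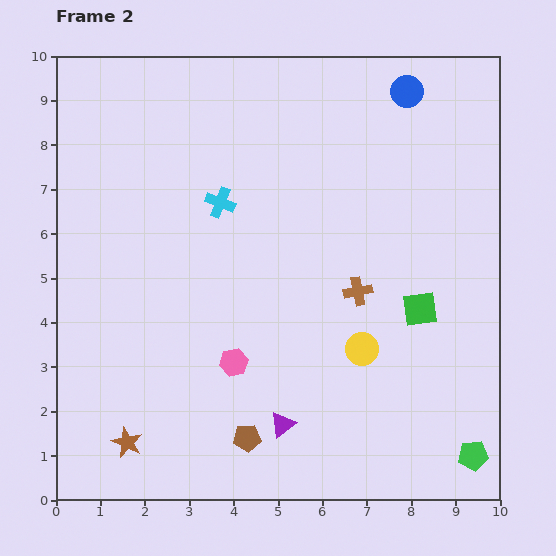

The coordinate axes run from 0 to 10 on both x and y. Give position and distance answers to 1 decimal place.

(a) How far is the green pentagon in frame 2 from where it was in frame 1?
2.7

The green pentagon moved from (9.1, 3.7) to (9.4, 1.0), a distance of √(0.3² + 2.7²) ≈ 2.7.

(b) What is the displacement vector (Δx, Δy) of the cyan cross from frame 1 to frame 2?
(2.1, -2.4)

The cyan cross was at (1.6, 9.1) in frame 1 and (3.7, 6.7) in frame 2.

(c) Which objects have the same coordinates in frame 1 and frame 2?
the brown cross, the purple triangle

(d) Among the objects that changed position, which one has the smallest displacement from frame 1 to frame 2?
the yellow circle

(moved 0.6)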